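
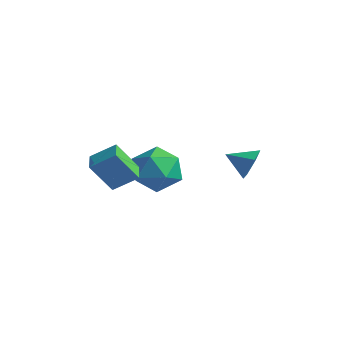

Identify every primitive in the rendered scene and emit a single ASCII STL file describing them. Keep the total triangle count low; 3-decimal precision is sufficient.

solid 
facet normal 0.814 0.444 -0.375
outer loop
vertex 1.88 3.103 -3.012
vertex 1.434 3.414 -3.612
vertex 1.527 3.826 -2.921
endloop
endfacet
facet normal -0.083 -0.164 0.983
outer loop
vertex 1.88 3.103 -3.012
vertex 1.527 3.826 -2.921
vertex 0.466 2.886 -3.168
endloop
endfacet
facet normal 0.815 0.443 -0.374
outer loop
vertex 1.527 3.826 -2.921
vertex 1.434 3.414 -3.612
vertex 1.082 4.138 -3.522
endloop
endfacet
facet normal -0.574 0.472 0.670
outer loop
vertex 1.527 3.826 -2.921
vertex 1.082 4.138 -3.522
vertex 0.466 2.886 -3.168
endloop
endfacet
facet normal 0.815 0.443 -0.374
outer loop
vertex 1.082 4.138 -3.522
vertex 1.434 3.414 -3.612
vertex 0.989 3.726 -4.213
endloop
endfacet
facet normal -0.904 0.410 -0.123
outer loop
vertex 1.082 4.138 -3.522
vertex 0.989 3.726 -4.213
vertex 0.466 2.886 -3.168
endloop
endfacet
facet normal 0.815 0.444 -0.373
outer loop
vertex 0.989 3.726 -4.213
vertex 1.434 3.414 -3.612
vertex 1.342 3.002 -4.304
endloop
endfacet
facet normal -0.744 -0.287 -0.603
outer loop
vertex 0.989 3.726 -4.213
vertex 1.342 3.002 -4.304
vertex 0.466 2.886 -3.168
endloop
endfacet
facet normal 0.814 0.445 -0.373
outer loop
vertex 1.342 3.002 -4.304
vertex 1.434 3.414 -3.612
vertex 1.787 2.691 -3.703
endloop
endfacet
facet normal -0.254 -0.923 -0.290
outer loop
vertex 1.342 3.002 -4.304
vertex 1.787 2.691 -3.703
vertex 0.466 2.886 -3.168
endloop
endfacet
facet normal 0.814 0.444 -0.375
outer loop
vertex 1.787 2.691 -3.703
vertex 1.434 3.414 -3.612
vertex 1.88 3.103 -3.012
endloop
endfacet
facet normal 0.077 -0.861 0.503
outer loop
vertex 1.787 2.691 -3.703
vertex 1.88 3.103 -3.012
vertex 0.466 2.886 -3.168
endloop
endfacet
facet normal -0.386 -0.394 0.834
outer loop
vertex -1.097 -1.913 -1.614
vertex -1.746 -1.22 -1.587
vertex -1.884 -2.623 -2.314
endloop
endfacet
facet normal 0.683 -0.730 -0.028
outer loop
vertex -1.254 -1.98 -3.673
vertex -1.097 -1.913 -1.614
vertex -1.884 -2.623 -2.314
endloop
endfacet
facet normal -0.386 -0.394 0.834
outer loop
vertex -1.884 -2.623 -2.314
vertex -1.746 -1.22 -1.587
vertex -2.533 -1.93 -2.287
endloop
endfacet
facet normal -0.619 -0.559 -0.551
outer loop
vertex -2.533 -1.93 -2.287
vertex -1.254 -1.98 -3.673
vertex -1.884 -2.623 -2.314
endloop
endfacet
facet normal 0.619 0.559 0.551
outer loop
vertex -1.097 -1.913 -1.614
vertex -1.116 -0.577 -2.946
vertex -1.746 -1.22 -1.587
endloop
endfacet
facet normal 0.683 -0.730 -0.028
outer loop
vertex -0.467 -1.27 -2.973
vertex -1.097 -1.913 -1.614
vertex -1.254 -1.98 -3.673
endloop
endfacet
facet normal 0.619 0.559 0.551
outer loop
vertex -0.467 -1.27 -2.973
vertex -1.116 -0.577 -2.946
vertex -1.097 -1.913 -1.614
endloop
endfacet
facet normal -0.683 0.730 0.028
outer loop
vertex -1.746 -1.22 -1.587
vertex -1.116 -0.577 -2.946
vertex -2.533 -1.93 -2.287
endloop
endfacet
facet normal -0.619 -0.559 -0.551
outer loop
vertex -1.903 -1.287 -3.646
vertex -1.254 -1.98 -3.673
vertex -2.533 -1.93 -2.287
endloop
endfacet
facet normal -0.683 0.730 0.028
outer loop
vertex -2.533 -1.93 -2.287
vertex -1.116 -0.577 -2.946
vertex -1.903 -1.287 -3.646
endloop
endfacet
facet normal 0.386 0.394 -0.834
outer loop
vertex -1.903 -1.287 -3.646
vertex -0.467 -1.27 -2.973
vertex -1.254 -1.98 -3.673
endloop
endfacet
facet normal 0.386 0.394 -0.834
outer loop
vertex -1.116 -0.577 -2.946
vertex -0.467 -1.27 -2.973
vertex -1.903 -1.287 -3.646
endloop
endfacet
facet normal -0.525 0.815 0.244
outer loop
vertex -2.401 1.328 -4.068
vertex -1.889 1.326 -2.961
vertex -1.363 1.939 -3.874
endloop
endfacet
facet normal -0.387 0.802 -0.454
outer loop
vertex -2.401 1.328 -4.068
vertex -1.363 1.939 -3.874
vertex -1.507 1.29 -4.897
endloop
endfacet
facet normal -0.662 0.199 -0.723
outer loop
vertex -2.401 1.328 -4.068
vertex -1.507 1.29 -4.897
vertex -2.121 0.274 -4.615
endloop
endfacet
facet normal -0.969 -0.159 -0.189
outer loop
vertex -2.401 1.328 -4.068
vertex -2.121 0.274 -4.615
vertex -2.358 0.297 -3.418
endloop
endfacet
facet normal -0.885 0.221 0.410
outer loop
vertex -2.401 1.328 -4.068
vertex -2.358 0.297 -3.418
vertex -1.889 1.326 -2.961
endloop
endfacet
facet normal 0.321 0.779 -0.539
outer loop
vertex -1.507 1.29 -4.897
vertex -1.363 1.939 -3.874
vertex -0.442 1.263 -4.302
endloop
endfacet
facet normal 0.097 0.800 0.593
outer loop
vertex -1.363 1.939 -3.874
vertex -1.889 1.326 -2.961
vertex -0.679 1.286 -3.105
endloop
endfacet
facet normal -0.484 -0.161 0.860
outer loop
vertex -1.889 1.326 -2.961
vertex -2.358 0.297 -3.418
vertex -1.293 0.27 -2.823
endloop
endfacet
facet normal -0.620 -0.777 -0.108
outer loop
vertex -2.358 0.297 -3.418
vertex -2.121 0.274 -4.615
vertex -1.437 -0.379 -3.846
endloop
endfacet
facet normal -0.122 -0.196 -0.973
outer loop
vertex -2.121 0.274 -4.615
vertex -1.507 1.29 -4.897
vertex -0.911 0.234 -4.759
endloop
endfacet
facet normal 0.969 0.159 0.189
outer loop
vertex -0.399 0.232 -3.652
vertex -0.442 1.263 -4.302
vertex -0.679 1.286 -3.105
endloop
endfacet
facet normal 0.662 -0.199 0.723
outer loop
vertex -0.399 0.232 -3.652
vertex -0.679 1.286 -3.105
vertex -1.293 0.27 -2.823
endloop
endfacet
facet normal 0.387 -0.802 0.454
outer loop
vertex -0.399 0.232 -3.652
vertex -1.293 0.27 -2.823
vertex -1.437 -0.379 -3.846
endloop
endfacet
facet normal 0.525 -0.815 -0.244
outer loop
vertex -0.399 0.232 -3.652
vertex -1.437 -0.379 -3.846
vertex -0.911 0.234 -4.759
endloop
endfacet
facet normal 0.885 -0.221 -0.410
outer loop
vertex -0.399 0.232 -3.652
vertex -0.911 0.234 -4.759
vertex -0.442 1.263 -4.302
endloop
endfacet
facet normal 0.620 0.777 0.108
outer loop
vertex -0.679 1.286 -3.105
vertex -0.442 1.263 -4.302
vertex -1.363 1.939 -3.874
endloop
endfacet
facet normal 0.122 0.196 0.973
outer loop
vertex -1.293 0.27 -2.823
vertex -0.679 1.286 -3.105
vertex -1.889 1.326 -2.961
endloop
endfacet
facet normal -0.321 -0.779 0.539
outer loop
vertex -1.437 -0.379 -3.846
vertex -1.293 0.27 -2.823
vertex -2.358 0.297 -3.418
endloop
endfacet
facet normal -0.097 -0.800 -0.593
outer loop
vertex -0.911 0.234 -4.759
vertex -1.437 -0.379 -3.846
vertex -2.121 0.274 -4.615
endloop
endfacet
facet normal 0.484 0.161 -0.860
outer loop
vertex -0.442 1.263 -4.302
vertex -0.911 0.234 -4.759
vertex -1.507 1.29 -4.897
endloop
endfacet

endsolid


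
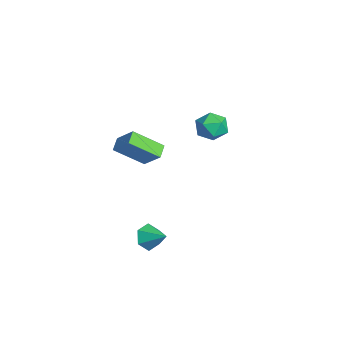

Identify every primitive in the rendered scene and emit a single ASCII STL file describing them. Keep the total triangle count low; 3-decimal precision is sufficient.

solid 
facet normal -0.587 -0.437 -0.681
outer loop
vertex -4.765 -1.178 -0.064
vertex -4.542 0.547 -1.362
vertex -4.01 -1.574 -0.461
endloop
endfacet
facet normal -0.102 -0.795 0.598
outer loop
vertex -3.058 -0.867 0.642
vertex -4.765 -1.178 -0.064
vertex -4.01 -1.574 -0.461
endloop
endfacet
facet normal -0.588 -0.437 -0.681
outer loop
vertex -4.01 -1.574 -0.461
vertex -4.542 0.547 -1.362
vertex -3.788 0.15 -1.759
endloop
endfacet
facet normal 0.802 -0.421 -0.422
outer loop
vertex -3.788 0.15 -1.759
vertex -3.058 -0.867 0.642
vertex -4.01 -1.574 -0.461
endloop
endfacet
facet normal -0.802 0.422 0.422
outer loop
vertex -4.765 -1.178 -0.064
vertex -3.59 1.254 -0.259
vertex -4.542 0.547 -1.362
endloop
endfacet
facet normal -0.103 -0.794 0.599
outer loop
vertex -3.812 -0.47 1.039
vertex -4.765 -1.178 -0.064
vertex -3.058 -0.867 0.642
endloop
endfacet
facet normal -0.802 0.422 0.423
outer loop
vertex -3.812 -0.47 1.039
vertex -3.59 1.254 -0.259
vertex -4.765 -1.178 -0.064
endloop
endfacet
facet normal 0.103 0.795 -0.598
outer loop
vertex -4.542 0.547 -1.362
vertex -3.59 1.254 -0.259
vertex -3.788 0.15 -1.759
endloop
endfacet
facet normal 0.802 -0.422 -0.423
outer loop
vertex -2.835 0.858 -0.656
vertex -3.058 -0.867 0.642
vertex -3.788 0.15 -1.759
endloop
endfacet
facet normal 0.102 0.795 -0.598
outer loop
vertex -3.788 0.15 -1.759
vertex -3.59 1.254 -0.259
vertex -2.835 0.858 -0.656
endloop
endfacet
facet normal 0.588 0.436 0.681
outer loop
vertex -2.835 0.858 -0.656
vertex -3.812 -0.47 1.039
vertex -3.058 -0.867 0.642
endloop
endfacet
facet normal 0.587 0.437 0.681
outer loop
vertex -3.59 1.254 -0.259
vertex -3.812 -0.47 1.039
vertex -2.835 0.858 -0.656
endloop
endfacet
facet normal -0.736 -0.301 0.606
outer loop
vertex -1.896 3.397 2.93
vertex -1.437 2.492 3.039
vertex -1.22 3.255 3.681
endloop
endfacet
facet normal -0.641 0.404 0.653
outer loop
vertex -1.896 3.397 2.93
vertex -1.22 3.255 3.681
vertex -1.215 4.124 3.148
endloop
endfacet
facet normal -0.730 0.683 0.002
outer loop
vertex -1.896 3.397 2.93
vertex -1.215 4.124 3.148
vertex -1.428 3.899 2.176
endloop
endfacet
facet normal -0.882 0.150 -0.448
outer loop
vertex -1.896 3.397 2.93
vertex -1.428 3.899 2.176
vertex -1.565 2.891 2.109
endloop
endfacet
facet normal -0.886 -0.458 -0.075
outer loop
vertex -1.896 3.397 2.93
vertex -1.565 2.891 2.109
vertex -1.437 2.492 3.039
endloop
endfacet
facet normal 0.035 0.522 0.852
outer loop
vertex -1.215 4.124 3.148
vertex -1.22 3.255 3.681
vertex -0.335 3.669 3.391
endloop
endfacet
facet normal -0.121 -0.619 0.776
outer loop
vertex -1.22 3.255 3.681
vertex -1.437 2.492 3.039
vertex -0.472 2.661 3.324
endloop
endfacet
facet normal -0.362 -0.874 -0.325
outer loop
vertex -1.437 2.492 3.039
vertex -1.565 2.891 2.109
vertex -0.685 2.436 2.352
endloop
endfacet
facet normal -0.356 0.110 -0.928
outer loop
vertex -1.565 2.891 2.109
vertex -1.428 3.899 2.176
vertex -0.68 3.305 1.819
endloop
endfacet
facet normal -0.111 0.973 -0.201
outer loop
vertex -1.428 3.899 2.176
vertex -1.215 4.124 3.148
vertex -0.463 4.068 2.461
endloop
endfacet
facet normal 0.882 -0.150 0.448
outer loop
vertex -0.004 3.163 2.57
vertex -0.335 3.669 3.391
vertex -0.472 2.661 3.324
endloop
endfacet
facet normal 0.730 -0.683 -0.002
outer loop
vertex -0.004 3.163 2.57
vertex -0.472 2.661 3.324
vertex -0.685 2.436 2.352
endloop
endfacet
facet normal 0.641 -0.404 -0.653
outer loop
vertex -0.004 3.163 2.57
vertex -0.685 2.436 2.352
vertex -0.68 3.305 1.819
endloop
endfacet
facet normal 0.736 0.301 -0.606
outer loop
vertex -0.004 3.163 2.57
vertex -0.68 3.305 1.819
vertex -0.463 4.068 2.461
endloop
endfacet
facet normal 0.886 0.458 0.075
outer loop
vertex -0.004 3.163 2.57
vertex -0.463 4.068 2.461
vertex -0.335 3.669 3.391
endloop
endfacet
facet normal 0.356 -0.110 0.928
outer loop
vertex -0.472 2.661 3.324
vertex -0.335 3.669 3.391
vertex -1.22 3.255 3.681
endloop
endfacet
facet normal 0.111 -0.973 0.201
outer loop
vertex -0.685 2.436 2.352
vertex -0.472 2.661 3.324
vertex -1.437 2.492 3.039
endloop
endfacet
facet normal -0.035 -0.522 -0.852
outer loop
vertex -0.68 3.305 1.819
vertex -0.685 2.436 2.352
vertex -1.565 2.891 2.109
endloop
endfacet
facet normal 0.121 0.619 -0.776
outer loop
vertex -0.463 4.068 2.461
vertex -0.68 3.305 1.819
vertex -1.428 3.899 2.176
endloop
endfacet
facet normal 0.362 0.874 0.325
outer loop
vertex -0.335 3.669 3.391
vertex -0.463 4.068 2.461
vertex -1.215 4.124 3.148
endloop
endfacet
facet normal -0.696 -0.536 -0.479
outer loop
vertex 3.828 -1.244 -3.126
vertex 3.287 -1.143 -2.453
vertex 3.287 -0.563 -3.102
endloop
endfacet
facet normal 0.648 0.534 -0.543
outer loop
vertex 3.828 -1.244 -3.126
vertex 3.287 -0.563 -3.102
vertex 4.253 -0.397 -1.787
endloop
endfacet
facet normal -0.695 -0.536 -0.479
outer loop
vertex 3.287 -0.563 -3.102
vertex 3.287 -1.143 -2.453
vertex 2.745 -0.462 -2.428
endloop
endfacet
facet normal 0.015 0.991 -0.136
outer loop
vertex 3.287 -0.563 -3.102
vertex 2.745 -0.462 -2.428
vertex 4.253 -0.397 -1.787
endloop
endfacet
facet normal -0.696 -0.536 -0.478
outer loop
vertex 2.745 -0.462 -2.428
vertex 3.287 -1.143 -2.453
vertex 2.745 -1.041 -1.779
endloop
endfacet
facet normal -0.301 0.712 0.635
outer loop
vertex 2.745 -0.462 -2.428
vertex 2.745 -1.041 -1.779
vertex 4.253 -0.397 -1.787
endloop
endfacet
facet normal -0.696 -0.536 -0.478
outer loop
vertex 2.745 -1.041 -1.779
vertex 3.287 -1.143 -2.453
vertex 3.287 -1.722 -1.804
endloop
endfacet
facet normal 0.016 -0.024 1.000
outer loop
vertex 2.745 -1.041 -1.779
vertex 3.287 -1.722 -1.804
vertex 4.253 -0.397 -1.787
endloop
endfacet
facet normal -0.695 -0.536 -0.478
outer loop
vertex 3.287 -1.722 -1.804
vertex 3.287 -1.143 -2.453
vertex 3.828 -1.823 -2.477
endloop
endfacet
facet normal 0.647 -0.480 0.592
outer loop
vertex 3.287 -1.722 -1.804
vertex 3.828 -1.823 -2.477
vertex 4.253 -0.397 -1.787
endloop
endfacet
facet normal -0.695 -0.536 -0.478
outer loop
vertex 3.828 -1.823 -2.477
vertex 3.287 -1.143 -2.453
vertex 3.828 -1.244 -3.126
endloop
endfacet
facet normal 0.963 -0.201 -0.179
outer loop
vertex 3.828 -1.823 -2.477
vertex 3.828 -1.244 -3.126
vertex 4.253 -0.397 -1.787
endloop
endfacet

endsolid


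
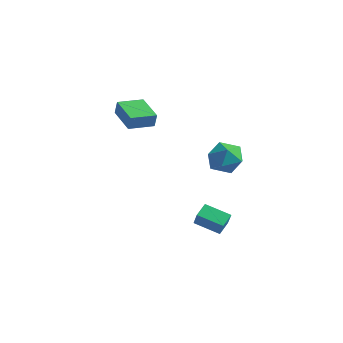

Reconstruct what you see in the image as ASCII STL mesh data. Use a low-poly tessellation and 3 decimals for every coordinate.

solid 
facet normal -0.457 0.334 -0.825
outer loop
vertex 2.078 -1.192 -2.003
vertex 3.535 -0.657 -2.593
vertex 2.228 -2.095 -2.452
endloop
endfacet
facet normal -0.877 -0.322 0.355
outer loop
vertex 2.785 -2.503 -1.447
vertex 2.078 -1.192 -2.003
vertex 2.228 -2.095 -2.452
endloop
endfacet
facet normal -0.457 0.335 -0.824
outer loop
vertex 2.228 -2.095 -2.452
vertex 3.535 -0.657 -2.593
vertex 3.684 -1.56 -3.043
endloop
endfacet
facet normal 0.147 -0.886 -0.441
outer loop
vertex 3.684 -1.56 -3.043
vertex 2.785 -2.503 -1.447
vertex 2.228 -2.095 -2.452
endloop
endfacet
facet normal -0.147 0.886 0.441
outer loop
vertex 2.078 -1.192 -2.003
vertex 4.092 -1.065 -1.588
vertex 3.535 -0.657 -2.593
endloop
endfacet
facet normal -0.877 -0.322 0.356
outer loop
vertex 2.636 -1.6 -0.997
vertex 2.078 -1.192 -2.003
vertex 2.785 -2.503 -1.447
endloop
endfacet
facet normal -0.147 0.886 0.441
outer loop
vertex 2.636 -1.6 -0.997
vertex 4.092 -1.065 -1.588
vertex 2.078 -1.192 -2.003
endloop
endfacet
facet normal 0.877 0.322 -0.356
outer loop
vertex 3.535 -0.657 -2.593
vertex 4.092 -1.065 -1.588
vertex 3.684 -1.56 -3.043
endloop
endfacet
facet normal 0.147 -0.886 -0.441
outer loop
vertex 4.242 -1.968 -2.037
vertex 2.785 -2.503 -1.447
vertex 3.684 -1.56 -3.043
endloop
endfacet
facet normal 0.877 0.323 -0.356
outer loop
vertex 3.684 -1.56 -3.043
vertex 4.092 -1.065 -1.588
vertex 4.242 -1.968 -2.037
endloop
endfacet
facet normal 0.457 -0.335 0.824
outer loop
vertex 4.242 -1.968 -2.037
vertex 2.636 -1.6 -0.997
vertex 2.785 -2.503 -1.447
endloop
endfacet
facet normal 0.457 -0.334 0.824
outer loop
vertex 4.092 -1.065 -1.588
vertex 2.636 -1.6 -0.997
vertex 4.242 -1.968 -2.037
endloop
endfacet
facet normal -0.877 0.421 0.230
outer loop
vertex -4.648 -0.743 4.598
vertex -3.954 0.762 4.493
vertex -4.876 -0.703 3.656
endloop
endfacet
facet normal -0.418 -0.906 0.063
outer loop
vertex -3.086 -1.562 3.187
vertex -4.648 -0.743 4.598
vertex -4.876 -0.703 3.656
endloop
endfacet
facet normal -0.877 0.421 0.230
outer loop
vertex -4.876 -0.703 3.656
vertex -3.954 0.762 4.493
vertex -4.182 0.801 3.551
endloop
endfacet
facet normal -0.235 0.041 -0.971
outer loop
vertex -4.182 0.801 3.551
vertex -3.086 -1.562 3.187
vertex -4.876 -0.703 3.656
endloop
endfacet
facet normal 0.235 -0.041 0.971
outer loop
vertex -4.648 -0.743 4.598
vertex -2.164 -0.097 4.024
vertex -3.954 0.762 4.493
endloop
endfacet
facet normal -0.418 -0.906 0.064
outer loop
vertex -2.858 -1.601 4.129
vertex -4.648 -0.743 4.598
vertex -3.086 -1.562 3.187
endloop
endfacet
facet normal 0.235 -0.041 0.971
outer loop
vertex -2.858 -1.601 4.129
vertex -2.164 -0.097 4.024
vertex -4.648 -0.743 4.598
endloop
endfacet
facet normal 0.418 0.906 -0.064
outer loop
vertex -3.954 0.762 4.493
vertex -2.164 -0.097 4.024
vertex -4.182 0.801 3.551
endloop
endfacet
facet normal -0.235 0.041 -0.971
outer loop
vertex -2.392 -0.057 3.082
vertex -3.086 -1.562 3.187
vertex -4.182 0.801 3.551
endloop
endfacet
facet normal 0.418 0.906 -0.063
outer loop
vertex -4.182 0.801 3.551
vertex -2.164 -0.097 4.024
vertex -2.392 -0.057 3.082
endloop
endfacet
facet normal 0.878 -0.421 -0.230
outer loop
vertex -2.392 -0.057 3.082
vertex -2.858 -1.601 4.129
vertex -3.086 -1.562 3.187
endloop
endfacet
facet normal 0.877 -0.421 -0.230
outer loop
vertex -2.164 -0.097 4.024
vertex -2.858 -1.601 4.129
vertex -2.392 -0.057 3.082
endloop
endfacet
facet normal -0.798 0.509 -0.321
outer loop
vertex 3.061 -0.535 1.819
vertex 2.412 -0.996 2.701
vertex 2.997 0.025 2.865
endloop
endfacet
facet normal -0.194 0.860 -0.472
outer loop
vertex 3.061 -0.535 1.819
vertex 2.997 0.025 2.865
vertex 4.037 -0.053 2.295
endloop
endfacet
facet normal 0.212 0.435 -0.875
outer loop
vertex 3.061 -0.535 1.819
vertex 4.037 -0.053 2.295
vertex 4.094 -1.122 1.778
endloop
endfacet
facet normal -0.140 -0.178 -0.974
outer loop
vertex 3.061 -0.535 1.819
vertex 4.094 -1.122 1.778
vertex 3.089 -1.704 2.029
endloop
endfacet
facet normal -0.764 -0.132 -0.631
outer loop
vertex 3.061 -0.535 1.819
vertex 3.089 -1.704 2.029
vertex 2.412 -0.996 2.701
endloop
endfacet
facet normal 0.151 0.978 0.142
outer loop
vertex 4.037 -0.053 2.295
vertex 2.997 0.025 2.865
vertex 3.991 -0.216 3.471
endloop
endfacet
facet normal -0.826 0.412 0.385
outer loop
vertex 2.997 0.025 2.865
vertex 2.412 -0.996 2.701
vertex 2.986 -0.798 3.722
endloop
endfacet
facet normal -0.771 -0.626 -0.117
outer loop
vertex 2.412 -0.996 2.701
vertex 3.089 -1.704 2.029
vertex 3.043 -1.867 3.205
endloop
endfacet
facet normal 0.239 -0.702 -0.671
outer loop
vertex 3.089 -1.704 2.029
vertex 4.094 -1.122 1.778
vertex 4.083 -1.945 2.635
endloop
endfacet
facet normal 0.809 0.290 -0.511
outer loop
vertex 4.094 -1.122 1.778
vertex 4.037 -0.053 2.295
vertex 4.668 -0.924 2.799
endloop
endfacet
facet normal 0.140 0.178 0.974
outer loop
vertex 4.019 -1.385 3.681
vertex 3.991 -0.216 3.471
vertex 2.986 -0.798 3.722
endloop
endfacet
facet normal -0.212 -0.435 0.875
outer loop
vertex 4.019 -1.385 3.681
vertex 2.986 -0.798 3.722
vertex 3.043 -1.867 3.205
endloop
endfacet
facet normal 0.194 -0.860 0.472
outer loop
vertex 4.019 -1.385 3.681
vertex 3.043 -1.867 3.205
vertex 4.083 -1.945 2.635
endloop
endfacet
facet normal 0.798 -0.509 0.321
outer loop
vertex 4.019 -1.385 3.681
vertex 4.083 -1.945 2.635
vertex 4.668 -0.924 2.799
endloop
endfacet
facet normal 0.764 0.132 0.631
outer loop
vertex 4.019 -1.385 3.681
vertex 4.668 -0.924 2.799
vertex 3.991 -0.216 3.471
endloop
endfacet
facet normal -0.239 0.702 0.671
outer loop
vertex 2.986 -0.798 3.722
vertex 3.991 -0.216 3.471
vertex 2.997 0.025 2.865
endloop
endfacet
facet normal -0.809 -0.290 0.511
outer loop
vertex 3.043 -1.867 3.205
vertex 2.986 -0.798 3.722
vertex 2.412 -0.996 2.701
endloop
endfacet
facet normal -0.151 -0.978 -0.142
outer loop
vertex 4.083 -1.945 2.635
vertex 3.043 -1.867 3.205
vertex 3.089 -1.704 2.029
endloop
endfacet
facet normal 0.826 -0.412 -0.385
outer loop
vertex 4.668 -0.924 2.799
vertex 4.083 -1.945 2.635
vertex 4.094 -1.122 1.778
endloop
endfacet
facet normal 0.771 0.626 0.117
outer loop
vertex 3.991 -0.216 3.471
vertex 4.668 -0.924 2.799
vertex 4.037 -0.053 2.295
endloop
endfacet

endsolid


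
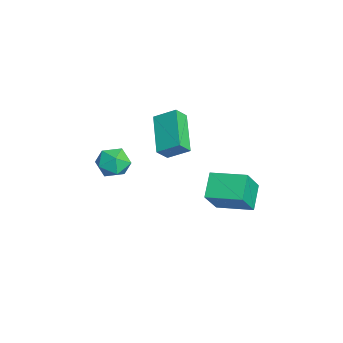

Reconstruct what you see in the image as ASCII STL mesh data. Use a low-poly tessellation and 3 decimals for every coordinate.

solid 
facet normal -0.477 0.383 -0.791
outer loop
vertex 1.439 2.663 -3.429
vertex 2.251 4.204 -3.172
vertex 2.487 2.25 -4.26
endloop
endfacet
facet normal -0.461 -0.875 -0.147
outer loop
vertex 3.349 1.556 -2.828
vertex 1.439 2.663 -3.429
vertex 2.487 2.25 -4.26
endloop
endfacet
facet normal -0.477 0.383 -0.791
outer loop
vertex 2.487 2.25 -4.26
vertex 2.251 4.204 -3.172
vertex 3.298 3.79 -4.003
endloop
endfacet
facet normal 0.749 -0.295 -0.594
outer loop
vertex 3.298 3.79 -4.003
vertex 3.349 1.556 -2.828
vertex 2.487 2.25 -4.26
endloop
endfacet
facet normal -0.748 0.295 0.594
outer loop
vertex 1.439 2.663 -3.429
vertex 3.113 3.51 -1.74
vertex 2.251 4.204 -3.172
endloop
endfacet
facet normal -0.461 -0.875 -0.145
outer loop
vertex 2.302 1.97 -1.997
vertex 1.439 2.663 -3.429
vertex 3.349 1.556 -2.828
endloop
endfacet
facet normal -0.748 0.295 0.594
outer loop
vertex 2.302 1.97 -1.997
vertex 3.113 3.51 -1.74
vertex 1.439 2.663 -3.429
endloop
endfacet
facet normal 0.462 0.875 0.146
outer loop
vertex 2.251 4.204 -3.172
vertex 3.113 3.51 -1.74
vertex 3.298 3.79 -4.003
endloop
endfacet
facet normal 0.748 -0.295 -0.594
outer loop
vertex 4.161 3.097 -2.571
vertex 3.349 1.556 -2.828
vertex 3.298 3.79 -4.003
endloop
endfacet
facet normal 0.461 0.875 0.146
outer loop
vertex 3.298 3.79 -4.003
vertex 3.113 3.51 -1.74
vertex 4.161 3.097 -2.571
endloop
endfacet
facet normal 0.477 -0.383 0.791
outer loop
vertex 4.161 3.097 -2.571
vertex 2.302 1.97 -1.997
vertex 3.349 1.556 -2.828
endloop
endfacet
facet normal 0.477 -0.383 0.791
outer loop
vertex 3.113 3.51 -1.74
vertex 2.302 1.97 -1.997
vertex 4.161 3.097 -2.571
endloop
endfacet
facet normal -0.890 0.066 0.451
outer loop
vertex 0.01 -0.204 0.374
vertex 0.402 0.763 1.006
vertex -0.271 0.323 -0.258
endloop
endfacet
facet normal -0.322 -0.793 -0.518
outer loop
vertex 1.678 0.177 -1.246
vertex 0.01 -0.204 0.374
vertex -0.271 0.323 -0.258
endloop
endfacet
facet normal -0.890 0.066 0.451
outer loop
vertex -0.271 0.323 -0.258
vertex 0.402 0.763 1.006
vertex 0.121 1.29 0.374
endloop
endfacet
facet normal -0.323 0.606 -0.727
outer loop
vertex 0.121 1.29 0.374
vertex 1.678 0.177 -1.246
vertex -0.271 0.323 -0.258
endloop
endfacet
facet normal 0.323 -0.606 0.727
outer loop
vertex 0.01 -0.204 0.374
vertex 2.351 0.617 0.018
vertex 0.402 0.763 1.006
endloop
endfacet
facet normal -0.322 -0.793 -0.518
outer loop
vertex 1.959 -0.35 -0.614
vertex 0.01 -0.204 0.374
vertex 1.678 0.177 -1.246
endloop
endfacet
facet normal 0.323 -0.606 0.727
outer loop
vertex 1.959 -0.35 -0.614
vertex 2.351 0.617 0.018
vertex 0.01 -0.204 0.374
endloop
endfacet
facet normal 0.322 0.793 0.518
outer loop
vertex 0.402 0.763 1.006
vertex 2.351 0.617 0.018
vertex 0.121 1.29 0.374
endloop
endfacet
facet normal -0.323 0.606 -0.727
outer loop
vertex 2.07 1.144 -0.614
vertex 1.678 0.177 -1.246
vertex 0.121 1.29 0.374
endloop
endfacet
facet normal 0.322 0.793 0.518
outer loop
vertex 0.121 1.29 0.374
vertex 2.351 0.617 0.018
vertex 2.07 1.144 -0.614
endloop
endfacet
facet normal 0.890 -0.066 -0.451
outer loop
vertex 2.07 1.144 -0.614
vertex 1.959 -0.35 -0.614
vertex 1.678 0.177 -1.246
endloop
endfacet
facet normal 0.890 -0.066 -0.451
outer loop
vertex 2.351 0.617 0.018
vertex 1.959 -0.35 -0.614
vertex 2.07 1.144 -0.614
endloop
endfacet
facet normal 0.043 0.007 0.999
outer loop
vertex 3.311 -2.041 0.788
vertex 3.384 -2.911 0.791
vertex 4.1 -2.414 0.757
endloop
endfacet
facet normal 0.316 0.608 0.728
outer loop
vertex 3.311 -2.041 0.788
vertex 4.1 -2.414 0.757
vertex 3.924 -1.722 0.255
endloop
endfacet
facet normal -0.189 0.923 0.335
outer loop
vertex 3.311 -2.041 0.788
vertex 3.924 -1.722 0.255
vertex 3.099 -1.791 -0.02
endloop
endfacet
facet normal -0.776 0.516 0.363
outer loop
vertex 3.311 -2.041 0.788
vertex 3.099 -1.791 -0.02
vertex 2.765 -2.526 0.311
endloop
endfacet
facet normal -0.631 -0.050 0.774
outer loop
vertex 3.311 -2.041 0.788
vertex 2.765 -2.526 0.311
vertex 3.384 -2.911 0.791
endloop
endfacet
facet normal 0.854 0.430 0.294
outer loop
vertex 3.924 -1.722 0.255
vertex 4.1 -2.414 0.757
vertex 4.375 -2.394 -0.071
endloop
endfacet
facet normal 0.412 -0.543 0.732
outer loop
vertex 4.1 -2.414 0.757
vertex 3.384 -2.911 0.791
vertex 4.041 -3.129 0.26
endloop
endfacet
facet normal -0.680 -0.635 0.368
outer loop
vertex 3.384 -2.911 0.791
vertex 2.765 -2.526 0.311
vertex 3.216 -3.198 -0.015
endloop
endfacet
facet normal -0.913 0.281 -0.296
outer loop
vertex 2.765 -2.526 0.311
vertex 3.099 -1.791 -0.02
vertex 3.04 -2.506 -0.517
endloop
endfacet
facet normal 0.035 0.939 -0.342
outer loop
vertex 3.099 -1.791 -0.02
vertex 3.924 -1.722 0.255
vertex 3.756 -2.009 -0.551
endloop
endfacet
facet normal 0.776 -0.516 -0.363
outer loop
vertex 3.829 -2.879 -0.548
vertex 4.375 -2.394 -0.071
vertex 4.041 -3.129 0.26
endloop
endfacet
facet normal 0.189 -0.923 -0.335
outer loop
vertex 3.829 -2.879 -0.548
vertex 4.041 -3.129 0.26
vertex 3.216 -3.198 -0.015
endloop
endfacet
facet normal -0.316 -0.608 -0.728
outer loop
vertex 3.829 -2.879 -0.548
vertex 3.216 -3.198 -0.015
vertex 3.04 -2.506 -0.517
endloop
endfacet
facet normal -0.043 -0.007 -0.999
outer loop
vertex 3.829 -2.879 -0.548
vertex 3.04 -2.506 -0.517
vertex 3.756 -2.009 -0.551
endloop
endfacet
facet normal 0.631 0.050 -0.774
outer loop
vertex 3.829 -2.879 -0.548
vertex 3.756 -2.009 -0.551
vertex 4.375 -2.394 -0.071
endloop
endfacet
facet normal 0.913 -0.281 0.296
outer loop
vertex 4.041 -3.129 0.26
vertex 4.375 -2.394 -0.071
vertex 4.1 -2.414 0.757
endloop
endfacet
facet normal -0.035 -0.939 0.342
outer loop
vertex 3.216 -3.198 -0.015
vertex 4.041 -3.129 0.26
vertex 3.384 -2.911 0.791
endloop
endfacet
facet normal -0.854 -0.430 -0.294
outer loop
vertex 3.04 -2.506 -0.517
vertex 3.216 -3.198 -0.015
vertex 2.765 -2.526 0.311
endloop
endfacet
facet normal -0.412 0.543 -0.732
outer loop
vertex 3.756 -2.009 -0.551
vertex 3.04 -2.506 -0.517
vertex 3.099 -1.791 -0.02
endloop
endfacet
facet normal 0.680 0.635 -0.368
outer loop
vertex 4.375 -2.394 -0.071
vertex 3.756 -2.009 -0.551
vertex 3.924 -1.722 0.255
endloop
endfacet

endsolid


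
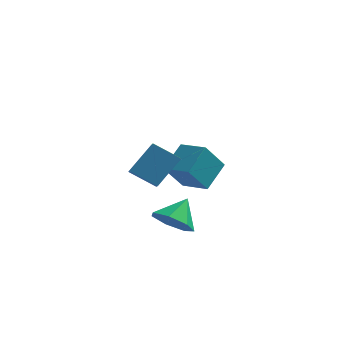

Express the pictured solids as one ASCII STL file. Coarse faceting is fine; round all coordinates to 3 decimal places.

solid 
facet normal -0.430 -0.569 -0.701
outer loop
vertex -1.558 -2.492 2.718
vertex -2.75 -2.446 3.412
vertex -1.881 -1.481 2.096
endloop
endfacet
facet normal 0.864 -0.033 -0.503
outer loop
vertex -1.15 -0.514 3.288
vertex -1.558 -2.492 2.718
vertex -1.881 -1.481 2.096
endloop
endfacet
facet normal -0.430 -0.569 -0.701
outer loop
vertex -1.881 -1.481 2.096
vertex -2.75 -2.446 3.412
vertex -3.073 -1.435 2.79
endloop
endfacet
facet normal -0.263 0.822 -0.506
outer loop
vertex -3.073 -1.435 2.79
vertex -1.15 -0.514 3.288
vertex -1.881 -1.481 2.096
endloop
endfacet
facet normal 0.263 -0.822 0.506
outer loop
vertex -1.558 -2.492 2.718
vertex -2.019 -1.479 4.604
vertex -2.75 -2.446 3.412
endloop
endfacet
facet normal 0.864 -0.033 -0.503
outer loop
vertex -0.827 -1.525 3.91
vertex -1.558 -2.492 2.718
vertex -1.15 -0.514 3.288
endloop
endfacet
facet normal 0.263 -0.822 0.506
outer loop
vertex -0.827 -1.525 3.91
vertex -2.019 -1.479 4.604
vertex -1.558 -2.492 2.718
endloop
endfacet
facet normal -0.864 0.033 0.503
outer loop
vertex -2.75 -2.446 3.412
vertex -2.019 -1.479 4.604
vertex -3.073 -1.435 2.79
endloop
endfacet
facet normal -0.263 0.822 -0.506
outer loop
vertex -2.342 -0.468 3.982
vertex -1.15 -0.514 3.288
vertex -3.073 -1.435 2.79
endloop
endfacet
facet normal -0.864 0.033 0.503
outer loop
vertex -3.073 -1.435 2.79
vertex -2.019 -1.479 4.604
vertex -2.342 -0.468 3.982
endloop
endfacet
facet normal 0.430 0.569 0.701
outer loop
vertex -2.342 -0.468 3.982
vertex -0.827 -1.525 3.91
vertex -1.15 -0.514 3.288
endloop
endfacet
facet normal 0.430 0.569 0.701
outer loop
vertex -2.019 -1.479 4.604
vertex -0.827 -1.525 3.91
vertex -2.342 -0.468 3.982
endloop
endfacet
facet normal -0.861 0.463 -0.211
outer loop
vertex -2.553 2.27 1.108
vertex -2.088 3.545 2.01
vertex -1.857 2.956 -0.221
endloop
endfacet
facet normal -0.285 -0.783 -0.553
outer loop
vertex -0.592 2.275 0.09
vertex -2.553 2.27 1.108
vertex -1.857 2.956 -0.221
endloop
endfacet
facet normal -0.861 0.463 -0.211
outer loop
vertex -1.857 2.956 -0.221
vertex -2.088 3.545 2.01
vertex -1.392 4.231 0.681
endloop
endfacet
facet normal 0.422 0.416 -0.806
outer loop
vertex -1.392 4.231 0.681
vertex -0.592 2.275 0.09
vertex -1.857 2.956 -0.221
endloop
endfacet
facet normal -0.422 -0.416 0.806
outer loop
vertex -2.553 2.27 1.108
vertex -0.823 2.864 2.321
vertex -2.088 3.545 2.01
endloop
endfacet
facet normal -0.285 -0.783 -0.553
outer loop
vertex -1.288 1.589 1.419
vertex -2.553 2.27 1.108
vertex -0.592 2.275 0.09
endloop
endfacet
facet normal -0.422 -0.416 0.806
outer loop
vertex -1.288 1.589 1.419
vertex -0.823 2.864 2.321
vertex -2.553 2.27 1.108
endloop
endfacet
facet normal 0.285 0.783 0.553
outer loop
vertex -2.088 3.545 2.01
vertex -0.823 2.864 2.321
vertex -1.392 4.231 0.681
endloop
endfacet
facet normal 0.422 0.416 -0.806
outer loop
vertex -0.127 3.55 0.992
vertex -0.592 2.275 0.09
vertex -1.392 4.231 0.681
endloop
endfacet
facet normal 0.285 0.783 0.553
outer loop
vertex -1.392 4.231 0.681
vertex -0.823 2.864 2.321
vertex -0.127 3.55 0.992
endloop
endfacet
facet normal 0.861 -0.463 0.211
outer loop
vertex -0.127 3.55 0.992
vertex -1.288 1.589 1.419
vertex -0.592 2.275 0.09
endloop
endfacet
facet normal 0.861 -0.463 0.211
outer loop
vertex -0.823 2.864 2.321
vertex -1.288 1.589 1.419
vertex -0.127 3.55 0.992
endloop
endfacet
facet normal -0.285 -0.711 -0.643
outer loop
vertex -0.115 -2.163 0.077
vertex -1.051 -2.131 0.457
vertex -0.662 -1.596 -0.307
endloop
endfacet
facet normal 0.766 0.618 -0.179
outer loop
vertex -0.115 -2.163 0.077
vertex -0.662 -1.596 -0.307
vertex -0.649 -1.129 1.363
endloop
endfacet
facet normal -0.285 -0.711 -0.643
outer loop
vertex -0.662 -1.596 -0.307
vertex -1.051 -2.131 0.457
vertex -1.502 -1.432 -0.116
endloop
endfacet
facet normal 0.126 0.955 -0.268
outer loop
vertex -0.662 -1.596 -0.307
vertex -1.502 -1.432 -0.116
vertex -0.649 -1.129 1.363
endloop
endfacet
facet normal -0.284 -0.711 -0.643
outer loop
vertex -1.502 -1.432 -0.116
vertex -1.051 -2.131 0.457
vertex -2.002 -1.795 0.506
endloop
endfacet
facet normal -0.493 0.863 0.107
outer loop
vertex -1.502 -1.432 -0.116
vertex -2.002 -1.795 0.506
vertex -0.649 -1.129 1.363
endloop
endfacet
facet normal -0.284 -0.711 -0.643
outer loop
vertex -2.002 -1.795 0.506
vertex -1.051 -2.131 0.457
vertex -1.786 -2.41 1.091
endloop
endfacet
facet normal -0.624 0.413 0.664
outer loop
vertex -2.002 -1.795 0.506
vertex -1.786 -2.41 1.091
vertex -0.649 -1.129 1.363
endloop
endfacet
facet normal -0.285 -0.710 -0.643
outer loop
vertex -1.786 -2.41 1.091
vertex -1.051 -2.131 0.457
vertex -1.016 -2.816 1.198
endloop
endfacet
facet normal -0.168 -0.060 0.984
outer loop
vertex -1.786 -2.41 1.091
vertex -1.016 -2.816 1.198
vertex -0.649 -1.129 1.363
endloop
endfacet
facet normal -0.285 -0.710 -0.643
outer loop
vertex -1.016 -2.816 1.198
vertex -1.051 -2.131 0.457
vertex -0.273 -2.706 0.747
endloop
endfacet
facet normal 0.530 -0.196 0.825
outer loop
vertex -1.016 -2.816 1.198
vertex -0.273 -2.706 0.747
vertex -0.649 -1.129 1.363
endloop
endfacet
facet normal -0.285 -0.711 -0.643
outer loop
vertex -0.273 -2.706 0.747
vertex -1.051 -2.131 0.457
vertex -0.115 -2.163 0.077
endloop
endfacet
facet normal 0.946 0.105 0.308
outer loop
vertex -0.273 -2.706 0.747
vertex -0.115 -2.163 0.077
vertex -0.649 -1.129 1.363
endloop
endfacet

endsolid


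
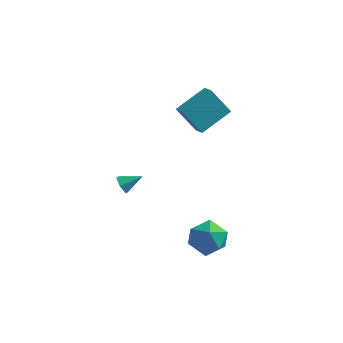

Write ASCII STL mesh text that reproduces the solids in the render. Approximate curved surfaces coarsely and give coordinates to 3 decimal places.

solid 
facet normal -0.812 -0.340 -0.474
outer loop
vertex -3.828 -1.274 -2.846
vertex -4.184 -0.76 -2.605
vertex -3.866 -0.702 -3.192
endloop
endfacet
facet normal 0.863 -0.219 -0.456
outer loop
vertex -3.828 -1.274 -2.846
vertex -3.866 -0.702 -3.192
vertex -3.136 -0.32 -1.995
endloop
endfacet
facet normal -0.812 -0.341 -0.474
outer loop
vertex -3.866 -0.702 -3.192
vertex -4.184 -0.76 -2.605
vertex -4.222 -0.187 -2.952
endloop
endfacet
facet normal 0.553 0.634 -0.540
outer loop
vertex -3.866 -0.702 -3.192
vertex -4.222 -0.187 -2.952
vertex -3.136 -0.32 -1.995
endloop
endfacet
facet normal -0.812 -0.341 -0.474
outer loop
vertex -4.222 -0.187 -2.952
vertex -4.184 -0.76 -2.605
vertex -4.54 -0.245 -2.365
endloop
endfacet
facet normal 0.024 0.994 0.111
outer loop
vertex -4.222 -0.187 -2.952
vertex -4.54 -0.245 -2.365
vertex -3.136 -0.32 -1.995
endloop
endfacet
facet normal -0.812 -0.341 -0.473
outer loop
vertex -4.54 -0.245 -2.365
vertex -4.184 -0.76 -2.605
vertex -4.502 -0.817 -2.018
endloop
endfacet
facet normal -0.196 0.499 0.844
outer loop
vertex -4.54 -0.245 -2.365
vertex -4.502 -0.817 -2.018
vertex -3.136 -0.32 -1.995
endloop
endfacet
facet normal -0.813 -0.340 -0.473
outer loop
vertex -4.502 -0.817 -2.018
vertex -4.184 -0.76 -2.605
vertex -4.146 -1.332 -2.259
endloop
endfacet
facet normal 0.114 -0.356 0.928
outer loop
vertex -4.502 -0.817 -2.018
vertex -4.146 -1.332 -2.259
vertex -3.136 -0.32 -1.995
endloop
endfacet
facet normal -0.812 -0.340 -0.474
outer loop
vertex -4.146 -1.332 -2.259
vertex -4.184 -0.76 -2.605
vertex -3.828 -1.274 -2.846
endloop
endfacet
facet normal 0.643 -0.714 0.278
outer loop
vertex -4.146 -1.332 -2.259
vertex -3.828 -1.274 -2.846
vertex -3.136 -0.32 -1.995
endloop
endfacet
facet normal -0.606 0.033 0.794
outer loop
vertex -1.085 0.524 3.41
vertex 0.154 2.058 4.292
vertex -1.619 1.206 2.974
endloop
endfacet
facet normal -0.574 -0.710 -0.408
outer loop
vertex -0.454 1.142 1.448
vertex -1.085 0.524 3.41
vertex -1.619 1.206 2.974
endloop
endfacet
facet normal -0.607 0.035 0.794
outer loop
vertex -1.619 1.206 2.974
vertex 0.154 2.058 4.292
vertex -0.379 2.74 3.855
endloop
endfacet
facet normal -0.551 0.703 -0.450
outer loop
vertex -0.379 2.74 3.855
vertex -0.454 1.142 1.448
vertex -1.619 1.206 2.974
endloop
endfacet
facet normal 0.551 -0.703 0.450
outer loop
vertex -1.085 0.524 3.41
vertex 1.319 1.994 2.766
vertex 0.154 2.058 4.292
endloop
endfacet
facet normal -0.574 -0.710 -0.408
outer loop
vertex 0.079 0.46 1.885
vertex -1.085 0.524 3.41
vertex -0.454 1.142 1.448
endloop
endfacet
facet normal 0.551 -0.703 0.450
outer loop
vertex 0.079 0.46 1.885
vertex 1.319 1.994 2.766
vertex -1.085 0.524 3.41
endloop
endfacet
facet normal 0.574 0.710 0.408
outer loop
vertex 0.154 2.058 4.292
vertex 1.319 1.994 2.766
vertex -0.379 2.74 3.855
endloop
endfacet
facet normal -0.551 0.703 -0.450
outer loop
vertex 0.785 2.676 2.33
vertex -0.454 1.142 1.448
vertex -0.379 2.74 3.855
endloop
endfacet
facet normal 0.574 0.710 0.408
outer loop
vertex -0.379 2.74 3.855
vertex 1.319 1.994 2.766
vertex 0.785 2.676 2.33
endloop
endfacet
facet normal 0.607 -0.034 -0.794
outer loop
vertex 0.785 2.676 2.33
vertex 0.079 0.46 1.885
vertex -0.454 1.142 1.448
endloop
endfacet
facet normal 0.606 -0.034 -0.795
outer loop
vertex 1.319 1.994 2.766
vertex 0.079 0.46 1.885
vertex 0.785 2.676 2.33
endloop
endfacet
facet normal -0.373 -0.662 0.651
outer loop
vertex 0.427 -3.366 -3.165
vertex 0.978 -4.296 -3.795
vertex 1.588 -3.724 -2.864
endloop
endfacet
facet normal -0.260 -0.031 0.965
outer loop
vertex 0.427 -3.366 -3.165
vertex 1.588 -3.724 -2.864
vertex 1.299 -2.507 -2.903
endloop
endfacet
facet normal -0.639 0.462 0.615
outer loop
vertex 0.427 -3.366 -3.165
vertex 1.299 -2.507 -2.903
vertex 0.51 -2.328 -3.858
endloop
endfacet
facet normal -0.987 0.135 0.084
outer loop
vertex 0.427 -3.366 -3.165
vertex 0.51 -2.328 -3.858
vertex 0.312 -3.433 -4.409
endloop
endfacet
facet normal -0.822 -0.559 0.106
outer loop
vertex 0.427 -3.366 -3.165
vertex 0.312 -3.433 -4.409
vertex 0.978 -4.296 -3.795
endloop
endfacet
facet normal 0.432 0.131 0.892
outer loop
vertex 1.299 -2.507 -2.903
vertex 1.588 -3.724 -2.864
vertex 2.388 -2.907 -3.371
endloop
endfacet
facet normal 0.249 -0.889 0.384
outer loop
vertex 1.588 -3.724 -2.864
vertex 0.978 -4.296 -3.795
vertex 2.19 -4.012 -3.922
endloop
endfacet
facet normal -0.479 -0.723 -0.497
outer loop
vertex 0.978 -4.296 -3.795
vertex 0.312 -3.433 -4.409
vertex 1.401 -3.833 -4.877
endloop
endfacet
facet normal -0.746 0.399 -0.533
outer loop
vertex 0.312 -3.433 -4.409
vertex 0.51 -2.328 -3.858
vertex 1.112 -2.616 -4.916
endloop
endfacet
facet normal -0.183 0.928 0.325
outer loop
vertex 0.51 -2.328 -3.858
vertex 1.299 -2.507 -2.903
vertex 1.722 -2.044 -3.985
endloop
endfacet
facet normal 0.987 -0.135 -0.084
outer loop
vertex 2.273 -2.974 -4.615
vertex 2.388 -2.907 -3.371
vertex 2.19 -4.012 -3.922
endloop
endfacet
facet normal 0.639 -0.462 -0.615
outer loop
vertex 2.273 -2.974 -4.615
vertex 2.19 -4.012 -3.922
vertex 1.401 -3.833 -4.877
endloop
endfacet
facet normal 0.260 0.031 -0.965
outer loop
vertex 2.273 -2.974 -4.615
vertex 1.401 -3.833 -4.877
vertex 1.112 -2.616 -4.916
endloop
endfacet
facet normal 0.373 0.662 -0.651
outer loop
vertex 2.273 -2.974 -4.615
vertex 1.112 -2.616 -4.916
vertex 1.722 -2.044 -3.985
endloop
endfacet
facet normal 0.822 0.559 -0.106
outer loop
vertex 2.273 -2.974 -4.615
vertex 1.722 -2.044 -3.985
vertex 2.388 -2.907 -3.371
endloop
endfacet
facet normal 0.746 -0.399 0.533
outer loop
vertex 2.19 -4.012 -3.922
vertex 2.388 -2.907 -3.371
vertex 1.588 -3.724 -2.864
endloop
endfacet
facet normal 0.183 -0.928 -0.325
outer loop
vertex 1.401 -3.833 -4.877
vertex 2.19 -4.012 -3.922
vertex 0.978 -4.296 -3.795
endloop
endfacet
facet normal -0.432 -0.131 -0.892
outer loop
vertex 1.112 -2.616 -4.916
vertex 1.401 -3.833 -4.877
vertex 0.312 -3.433 -4.409
endloop
endfacet
facet normal -0.249 0.889 -0.384
outer loop
vertex 1.722 -2.044 -3.985
vertex 1.112 -2.616 -4.916
vertex 0.51 -2.328 -3.858
endloop
endfacet
facet normal 0.479 0.723 0.497
outer loop
vertex 2.388 -2.907 -3.371
vertex 1.722 -2.044 -3.985
vertex 1.299 -2.507 -2.903
endloop
endfacet

endsolid


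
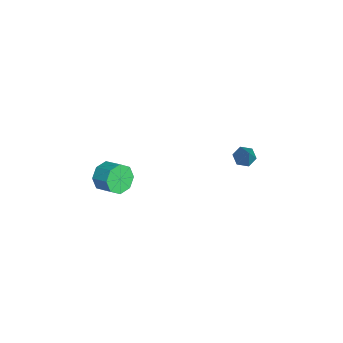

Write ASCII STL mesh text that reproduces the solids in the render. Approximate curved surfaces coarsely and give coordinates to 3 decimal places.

solid 
facet normal -0.664 -0.636 -0.394
outer loop
vertex 3.277 -3.626 -2.657
vertex 2.788 -3.605 -1.866
vertex 2.784 -3.112 -2.655
endloop
endfacet
facet normal 0.282 0.274 -0.919
outer loop
vertex 3.277 -3.626 -2.657
vertex 2.784 -3.112 -2.655
vertex 4.041 -2.896 -2.205
endloop
endfacet
facet normal 0.282 0.276 -0.919
outer loop
vertex 4.041 -2.896 -2.205
vertex 2.784 -3.112 -2.655
vertex 3.548 -2.382 -2.202
endloop
endfacet
facet normal 0.664 0.635 0.394
outer loop
vertex 4.041 -2.896 -2.205
vertex 3.548 -2.382 -2.202
vertex 3.552 -2.875 -1.414
endloop
endfacet
facet normal -0.664 -0.635 -0.394
outer loop
vertex 2.784 -3.112 -2.655
vertex 2.788 -3.605 -1.866
vertex 2.294 -2.887 -2.191
endloop
endfacet
facet normal -0.290 0.705 -0.648
outer loop
vertex 2.784 -3.112 -2.655
vertex 2.294 -2.887 -2.191
vertex 3.548 -2.382 -2.202
endloop
endfacet
facet normal -0.290 0.705 -0.648
outer loop
vertex 3.548 -2.382 -2.202
vertex 2.294 -2.887 -2.191
vertex 3.058 -2.157 -1.738
endloop
endfacet
facet normal 0.665 0.635 0.394
outer loop
vertex 3.548 -2.382 -2.202
vertex 3.058 -2.157 -1.738
vertex 3.552 -2.875 -1.414
endloop
endfacet
facet normal -0.664 -0.635 -0.394
outer loop
vertex 2.294 -2.887 -2.191
vertex 2.788 -3.605 -1.866
vertex 2.093 -3.083 -1.536
endloop
endfacet
facet normal -0.692 0.722 0.004
outer loop
vertex 2.294 -2.887 -2.191
vertex 2.093 -3.083 -1.536
vertex 3.058 -2.157 -1.738
endloop
endfacet
facet normal -0.692 0.722 0.003
outer loop
vertex 3.058 -2.157 -1.738
vertex 2.093 -3.083 -1.536
vertex 2.857 -2.352 -1.084
endloop
endfacet
facet normal 0.665 0.635 0.394
outer loop
vertex 3.058 -2.157 -1.738
vertex 2.857 -2.352 -1.084
vertex 3.552 -2.875 -1.414
endloop
endfacet
facet normal -0.664 -0.635 -0.394
outer loop
vertex 2.093 -3.083 -1.536
vertex 2.788 -3.605 -1.866
vertex 2.299 -3.584 -1.075
endloop
endfacet
facet normal -0.689 0.317 0.652
outer loop
vertex 2.093 -3.083 -1.536
vertex 2.299 -3.584 -1.075
vertex 2.857 -2.352 -1.084
endloop
endfacet
facet normal -0.689 0.317 0.652
outer loop
vertex 2.857 -2.352 -1.084
vertex 2.299 -3.584 -1.075
vertex 3.063 -2.854 -0.623
endloop
endfacet
facet normal 0.665 0.635 0.394
outer loop
vertex 2.857 -2.352 -1.084
vertex 3.063 -2.854 -0.623
vertex 3.552 -2.875 -1.414
endloop
endfacet
facet normal -0.664 -0.635 -0.394
outer loop
vertex 2.299 -3.584 -1.075
vertex 2.788 -3.605 -1.866
vertex 2.792 -4.098 -1.078
endloop
endfacet
facet normal -0.281 -0.275 0.919
outer loop
vertex 2.299 -3.584 -1.075
vertex 2.792 -4.098 -1.078
vertex 3.063 -2.854 -0.623
endloop
endfacet
facet normal -0.283 -0.275 0.919
outer loop
vertex 3.063 -2.854 -0.623
vertex 2.792 -4.098 -1.078
vertex 3.556 -3.368 -0.625
endloop
endfacet
facet normal 0.664 0.636 0.394
outer loop
vertex 3.063 -2.854 -0.623
vertex 3.556 -3.368 -0.625
vertex 3.552 -2.875 -1.414
endloop
endfacet
facet normal -0.665 -0.635 -0.394
outer loop
vertex 2.792 -4.098 -1.078
vertex 2.788 -3.605 -1.866
vertex 3.282 -4.323 -1.542
endloop
endfacet
facet normal 0.290 -0.705 0.648
outer loop
vertex 2.792 -4.098 -1.078
vertex 3.282 -4.323 -1.542
vertex 3.556 -3.368 -0.625
endloop
endfacet
facet normal 0.290 -0.705 0.648
outer loop
vertex 3.556 -3.368 -0.625
vertex 3.282 -4.323 -1.542
vertex 4.046 -3.593 -1.089
endloop
endfacet
facet normal 0.664 0.635 0.394
outer loop
vertex 3.556 -3.368 -0.625
vertex 4.046 -3.593 -1.089
vertex 3.552 -2.875 -1.414
endloop
endfacet
facet normal -0.665 -0.635 -0.394
outer loop
vertex 3.282 -4.323 -1.542
vertex 2.788 -3.605 -1.866
vertex 3.483 -4.128 -2.196
endloop
endfacet
facet normal 0.692 -0.722 -0.003
outer loop
vertex 3.282 -4.323 -1.542
vertex 3.483 -4.128 -2.196
vertex 4.046 -3.593 -1.089
endloop
endfacet
facet normal 0.692 -0.722 -0.003
outer loop
vertex 4.046 -3.593 -1.089
vertex 3.483 -4.128 -2.196
vertex 4.247 -3.397 -1.744
endloop
endfacet
facet normal 0.664 0.635 0.394
outer loop
vertex 4.046 -3.593 -1.089
vertex 4.247 -3.397 -1.744
vertex 3.552 -2.875 -1.414
endloop
endfacet
facet normal -0.665 -0.635 -0.394
outer loop
vertex 3.483 -4.128 -2.196
vertex 2.788 -3.605 -1.866
vertex 3.277 -3.626 -2.657
endloop
endfacet
facet normal 0.689 -0.316 -0.652
outer loop
vertex 3.483 -4.128 -2.196
vertex 3.277 -3.626 -2.657
vertex 4.247 -3.397 -1.744
endloop
endfacet
facet normal 0.689 -0.317 -0.652
outer loop
vertex 4.247 -3.397 -1.744
vertex 3.277 -3.626 -2.657
vertex 4.041 -2.896 -2.205
endloop
endfacet
facet normal 0.664 0.635 0.394
outer loop
vertex 4.247 -3.397 -1.744
vertex 4.041 -2.896 -2.205
vertex 3.552 -2.875 -1.414
endloop
endfacet
facet normal -0.627 -0.062 -0.777
outer loop
vertex 0.724 3.437 -3.288
vertex 0.328 3.882 -3.004
vertex 0.81 4.08 -3.409
endloop
endfacet
facet normal 0.917 -0.189 -0.352
outer loop
vertex 0.724 3.437 -3.288
vertex 0.81 4.08 -3.409
vertex 1.512 3.998 -1.536
endloop
endfacet
facet normal -0.627 -0.062 -0.777
outer loop
vertex 0.81 4.08 -3.409
vertex 0.328 3.882 -3.004
vertex 0.414 4.525 -3.125
endloop
endfacet
facet normal 0.657 0.722 -0.215
outer loop
vertex 0.81 4.08 -3.409
vertex 0.414 4.525 -3.125
vertex 1.512 3.998 -1.536
endloop
endfacet
facet normal -0.627 -0.062 -0.777
outer loop
vertex 0.414 4.525 -3.125
vertex 0.328 3.882 -3.004
vertex -0.068 4.327 -2.72
endloop
endfacet
facet normal -0.078 0.929 0.362
outer loop
vertex 0.414 4.525 -3.125
vertex -0.068 4.327 -2.72
vertex 1.512 3.998 -1.536
endloop
endfacet
facet normal -0.626 -0.061 -0.777
outer loop
vertex -0.068 4.327 -2.72
vertex 0.328 3.882 -3.004
vertex -0.154 3.684 -2.6
endloop
endfacet
facet normal -0.554 0.224 0.802
outer loop
vertex -0.068 4.327 -2.72
vertex -0.154 3.684 -2.6
vertex 1.512 3.998 -1.536
endloop
endfacet
facet normal -0.627 -0.060 -0.777
outer loop
vertex -0.154 3.684 -2.6
vertex 0.328 3.882 -3.004
vertex 0.241 3.239 -2.884
endloop
endfacet
facet normal -0.295 -0.686 0.665
outer loop
vertex -0.154 3.684 -2.6
vertex 0.241 3.239 -2.884
vertex 1.512 3.998 -1.536
endloop
endfacet
facet normal -0.626 -0.060 -0.778
outer loop
vertex 0.241 3.239 -2.884
vertex 0.328 3.882 -3.004
vertex 0.724 3.437 -3.288
endloop
endfacet
facet normal 0.440 -0.894 0.088
outer loop
vertex 0.241 3.239 -2.884
vertex 0.724 3.437 -3.288
vertex 1.512 3.998 -1.536
endloop
endfacet

endsolid


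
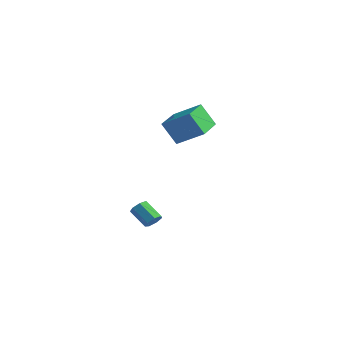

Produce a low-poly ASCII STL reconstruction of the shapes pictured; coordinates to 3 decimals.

solid 
facet normal 0.780 0.066 -0.622
outer loop
vertex 2.579 -4.217 -3.567
vertex 2.205 -3.941 -4.007
vertex 2.55 -3.663 -3.545
endloop
endfacet
facet normal 0.623 0.002 0.782
outer loop
vertex 2.579 -4.217 -3.567
vertex 2.55 -3.663 -3.545
vertex 1.409 -4.316 -2.634
endloop
endfacet
facet normal 0.624 0.000 0.782
outer loop
vertex 1.409 -4.316 -2.634
vertex 2.55 -3.663 -3.545
vertex 1.38 -3.762 -2.611
endloop
endfacet
facet normal -0.780 -0.067 0.622
outer loop
vertex 1.409 -4.316 -2.634
vertex 1.38 -3.762 -2.611
vertex 1.035 -4.039 -3.073
endloop
endfacet
facet normal 0.780 0.065 -0.622
outer loop
vertex 2.55 -3.663 -3.545
vertex 2.205 -3.941 -4.007
vertex 2.262 -3.318 -3.87
endloop
endfacet
facet normal 0.349 0.780 0.519
outer loop
vertex 2.55 -3.663 -3.545
vertex 2.262 -3.318 -3.87
vertex 1.38 -3.762 -2.611
endloop
endfacet
facet normal 0.348 0.781 0.519
outer loop
vertex 1.38 -3.762 -2.611
vertex 2.262 -3.318 -3.87
vertex 1.092 -3.417 -2.937
endloop
endfacet
facet normal -0.781 -0.064 0.622
outer loop
vertex 1.38 -3.762 -2.611
vertex 1.092 -3.417 -2.937
vertex 1.035 -4.039 -3.073
endloop
endfacet
facet normal 0.779 0.066 -0.623
outer loop
vertex 2.262 -3.318 -3.87
vertex 2.205 -3.941 -4.007
vertex 1.93 -3.442 -4.298
endloop
endfacet
facet normal -0.190 0.973 -0.135
outer loop
vertex 2.262 -3.318 -3.87
vertex 1.93 -3.442 -4.298
vertex 1.092 -3.417 -2.937
endloop
endfacet
facet normal -0.188 0.973 -0.134
outer loop
vertex 1.092 -3.417 -2.937
vertex 1.93 -3.442 -4.298
vertex 0.76 -3.54 -3.365
endloop
endfacet
facet normal -0.779 -0.065 0.623
outer loop
vertex 1.092 -3.417 -2.937
vertex 0.76 -3.54 -3.365
vertex 1.035 -4.039 -3.073
endloop
endfacet
facet normal 0.780 0.067 -0.622
outer loop
vertex 1.93 -3.442 -4.298
vertex 2.205 -3.941 -4.007
vertex 1.806 -3.941 -4.507
endloop
endfacet
facet normal -0.584 0.433 -0.687
outer loop
vertex 1.93 -3.442 -4.298
vertex 1.806 -3.941 -4.507
vertex 0.76 -3.54 -3.365
endloop
endfacet
facet normal -0.584 0.432 -0.687
outer loop
vertex 0.76 -3.54 -3.365
vertex 1.806 -3.941 -4.507
vertex 0.636 -4.04 -3.574
endloop
endfacet
facet normal -0.780 -0.066 0.622
outer loop
vertex 0.76 -3.54 -3.365
vertex 0.636 -4.04 -3.574
vertex 1.035 -4.039 -3.073
endloop
endfacet
facet normal 0.780 0.066 -0.622
outer loop
vertex 1.806 -3.941 -4.507
vertex 2.205 -3.941 -4.007
vertex 1.982 -4.44 -4.339
endloop
endfacet
facet normal -0.539 -0.433 -0.722
outer loop
vertex 1.806 -3.941 -4.507
vertex 1.982 -4.44 -4.339
vertex 0.636 -4.04 -3.574
endloop
endfacet
facet normal -0.539 -0.435 -0.721
outer loop
vertex 0.636 -4.04 -3.574
vertex 1.982 -4.44 -4.339
vertex 0.812 -4.539 -3.405
endloop
endfacet
facet normal -0.781 -0.065 0.622
outer loop
vertex 0.636 -4.04 -3.574
vertex 0.812 -4.539 -3.405
vertex 1.035 -4.039 -3.073
endloop
endfacet
facet normal 0.780 0.066 -0.622
outer loop
vertex 1.982 -4.44 -4.339
vertex 2.205 -3.941 -4.007
vertex 2.326 -4.563 -3.921
endloop
endfacet
facet normal -0.088 -0.973 -0.214
outer loop
vertex 1.982 -4.44 -4.339
vertex 2.326 -4.563 -3.921
vertex 0.812 -4.539 -3.405
endloop
endfacet
facet normal -0.088 -0.973 -0.214
outer loop
vertex 0.812 -4.539 -3.405
vertex 2.326 -4.563 -3.921
vertex 1.156 -4.662 -2.987
endloop
endfacet
facet normal -0.780 -0.066 0.623
outer loop
vertex 0.812 -4.539 -3.405
vertex 1.156 -4.662 -2.987
vertex 1.035 -4.039 -3.073
endloop
endfacet
facet normal 0.780 0.066 -0.622
outer loop
vertex 2.326 -4.563 -3.921
vertex 2.205 -3.941 -4.007
vertex 2.579 -4.217 -3.567
endloop
endfacet
facet normal 0.429 -0.780 0.455
outer loop
vertex 2.326 -4.563 -3.921
vertex 2.579 -4.217 -3.567
vertex 1.156 -4.662 -2.987
endloop
endfacet
facet normal 0.430 -0.779 0.456
outer loop
vertex 1.156 -4.662 -2.987
vertex 2.579 -4.217 -3.567
vertex 1.409 -4.316 -2.634
endloop
endfacet
facet normal -0.780 -0.065 0.623
outer loop
vertex 1.156 -4.662 -2.987
vertex 1.409 -4.316 -2.634
vertex 1.035 -4.039 -3.073
endloop
endfacet
facet normal -0.796 -0.339 -0.501
outer loop
vertex 3.185 -4.253 4.162
vertex 2.303 -2.397 4.31
vertex 3.932 -3.777 2.653
endloop
endfacet
facet normal 0.428 -0.901 -0.072
outer loop
vertex 5.517 -3.103 3.65
vertex 3.185 -4.253 4.162
vertex 3.932 -3.777 2.653
endloop
endfacet
facet normal -0.796 -0.339 -0.501
outer loop
vertex 3.932 -3.777 2.653
vertex 2.303 -2.397 4.31
vertex 3.05 -1.921 2.801
endloop
endfacet
facet normal 0.427 0.272 -0.862
outer loop
vertex 3.05 -1.921 2.801
vertex 5.517 -3.103 3.65
vertex 3.932 -3.777 2.653
endloop
endfacet
facet normal -0.427 -0.272 0.862
outer loop
vertex 3.185 -4.253 4.162
vertex 3.888 -1.723 5.307
vertex 2.303 -2.397 4.31
endloop
endfacet
facet normal 0.428 -0.901 -0.072
outer loop
vertex 4.77 -3.579 5.159
vertex 3.185 -4.253 4.162
vertex 5.517 -3.103 3.65
endloop
endfacet
facet normal -0.427 -0.272 0.862
outer loop
vertex 4.77 -3.579 5.159
vertex 3.888 -1.723 5.307
vertex 3.185 -4.253 4.162
endloop
endfacet
facet normal -0.428 0.901 0.072
outer loop
vertex 2.303 -2.397 4.31
vertex 3.888 -1.723 5.307
vertex 3.05 -1.921 2.801
endloop
endfacet
facet normal 0.427 0.272 -0.862
outer loop
vertex 4.635 -1.247 3.798
vertex 5.517 -3.103 3.65
vertex 3.05 -1.921 2.801
endloop
endfacet
facet normal -0.428 0.901 0.072
outer loop
vertex 3.05 -1.921 2.801
vertex 3.888 -1.723 5.307
vertex 4.635 -1.247 3.798
endloop
endfacet
facet normal 0.796 0.339 0.501
outer loop
vertex 4.635 -1.247 3.798
vertex 4.77 -3.579 5.159
vertex 5.517 -3.103 3.65
endloop
endfacet
facet normal 0.796 0.339 0.501
outer loop
vertex 3.888 -1.723 5.307
vertex 4.77 -3.579 5.159
vertex 4.635 -1.247 3.798
endloop
endfacet

endsolid


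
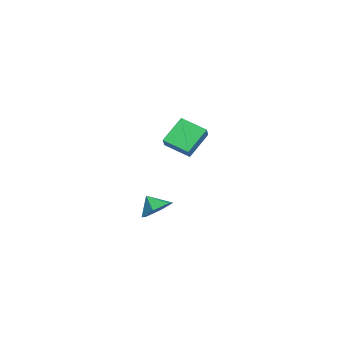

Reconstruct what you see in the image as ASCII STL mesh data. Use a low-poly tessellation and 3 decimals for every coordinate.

solid 
facet normal 0.490 0.522 -0.699
outer loop
vertex 2.699 -2.438 -1.868
vertex 2.364 -2.969 -2.499
vertex 1.925 -2.234 -2.258
endloop
endfacet
facet normal -0.353 0.332 0.875
outer loop
vertex 2.699 -2.438 -1.868
vertex 1.925 -2.234 -2.258
vertex 1.876 -3.491 -1.801
endloop
endfacet
facet normal 0.490 0.522 -0.699
outer loop
vertex 1.925 -2.234 -2.258
vertex 2.364 -2.969 -2.499
vertex 1.59 -2.765 -2.889
endloop
endfacet
facet normal -0.922 0.164 0.352
outer loop
vertex 1.925 -2.234 -2.258
vertex 1.59 -2.765 -2.889
vertex 1.876 -3.491 -1.801
endloop
endfacet
facet normal 0.490 0.522 -0.698
outer loop
vertex 1.59 -2.765 -2.889
vertex 2.364 -2.969 -2.499
vertex 2.03 -3.5 -3.13
endloop
endfacet
facet normal -0.868 -0.488 -0.097
outer loop
vertex 1.59 -2.765 -2.889
vertex 2.03 -3.5 -3.13
vertex 1.876 -3.491 -1.801
endloop
endfacet
facet normal 0.489 0.523 -0.699
outer loop
vertex 2.03 -3.5 -3.13
vertex 2.364 -2.969 -2.499
vertex 2.804 -3.704 -2.741
endloop
endfacet
facet normal -0.245 -0.969 -0.022
outer loop
vertex 2.03 -3.5 -3.13
vertex 2.804 -3.704 -2.741
vertex 1.876 -3.491 -1.801
endloop
endfacet
facet normal 0.489 0.523 -0.699
outer loop
vertex 2.804 -3.704 -2.741
vertex 2.364 -2.969 -2.499
vertex 3.138 -3.173 -2.11
endloop
endfacet
facet normal 0.325 -0.801 0.502
outer loop
vertex 2.804 -3.704 -2.741
vertex 3.138 -3.173 -2.11
vertex 1.876 -3.491 -1.801
endloop
endfacet
facet normal 0.489 0.522 -0.699
outer loop
vertex 3.138 -3.173 -2.11
vertex 2.364 -2.969 -2.499
vertex 2.699 -2.438 -1.868
endloop
endfacet
facet normal 0.271 -0.151 0.951
outer loop
vertex 3.138 -3.173 -2.11
vertex 2.699 -2.438 -1.868
vertex 1.876 -3.491 -1.801
endloop
endfacet
facet normal -0.741 0.086 -0.666
outer loop
vertex -5.009 -1.624 -0.226
vertex -4.376 -0.364 -0.768
vertex -4.106 -2.561 -1.351
endloop
endfacet
facet normal -0.419 -0.834 0.359
outer loop
vertex -3.284 -2.656 -0.612
vertex -5.009 -1.624 -0.226
vertex -4.106 -2.561 -1.351
endloop
endfacet
facet normal -0.741 0.086 -0.666
outer loop
vertex -4.106 -2.561 -1.351
vertex -4.376 -0.364 -0.768
vertex -3.473 -1.301 -1.893
endloop
endfacet
facet normal 0.525 -0.545 -0.654
outer loop
vertex -3.473 -1.301 -1.893
vertex -3.284 -2.656 -0.612
vertex -4.106 -2.561 -1.351
endloop
endfacet
facet normal -0.525 0.545 0.654
outer loop
vertex -5.009 -1.624 -0.226
vertex -3.554 -0.459 -0.029
vertex -4.376 -0.364 -0.768
endloop
endfacet
facet normal -0.419 -0.834 0.359
outer loop
vertex -4.187 -1.719 0.513
vertex -5.009 -1.624 -0.226
vertex -3.284 -2.656 -0.612
endloop
endfacet
facet normal -0.525 0.545 0.654
outer loop
vertex -4.187 -1.719 0.513
vertex -3.554 -0.459 -0.029
vertex -5.009 -1.624 -0.226
endloop
endfacet
facet normal 0.419 0.834 -0.359
outer loop
vertex -4.376 -0.364 -0.768
vertex -3.554 -0.459 -0.029
vertex -3.473 -1.301 -1.893
endloop
endfacet
facet normal 0.525 -0.545 -0.654
outer loop
vertex -2.651 -1.396 -1.154
vertex -3.284 -2.656 -0.612
vertex -3.473 -1.301 -1.893
endloop
endfacet
facet normal 0.419 0.834 -0.359
outer loop
vertex -3.473 -1.301 -1.893
vertex -3.554 -0.459 -0.029
vertex -2.651 -1.396 -1.154
endloop
endfacet
facet normal 0.741 -0.086 0.666
outer loop
vertex -2.651 -1.396 -1.154
vertex -4.187 -1.719 0.513
vertex -3.284 -2.656 -0.612
endloop
endfacet
facet normal 0.741 -0.086 0.666
outer loop
vertex -3.554 -0.459 -0.029
vertex -4.187 -1.719 0.513
vertex -2.651 -1.396 -1.154
endloop
endfacet

endsolid


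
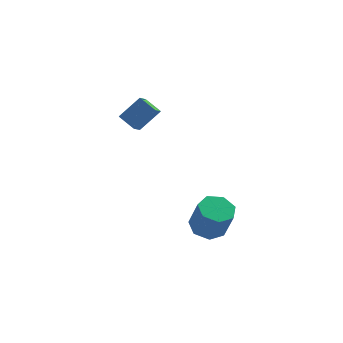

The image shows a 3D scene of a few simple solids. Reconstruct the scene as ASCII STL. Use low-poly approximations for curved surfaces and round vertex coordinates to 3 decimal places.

solid 
facet normal -0.198 0.329 -0.924
outer loop
vertex -0.089 -2.674 -2.356
vertex -0.994 -2.901 -2.243
vertex -0.565 -2.089 -2.046
endloop
endfacet
facet normal 0.787 0.614 0.050
outer loop
vertex -0.089 -2.674 -2.356
vertex -0.565 -2.089 -2.046
vertex 0.259 -3.251 -0.731
endloop
endfacet
facet normal 0.788 0.614 0.049
outer loop
vertex 0.259 -3.251 -0.731
vertex -0.565 -2.089 -2.046
vertex -0.216 -2.666 -0.421
endloop
endfacet
facet normal 0.199 -0.328 0.924
outer loop
vertex 0.259 -3.251 -0.731
vertex -0.216 -2.666 -0.421
vertex -0.646 -3.479 -0.617
endloop
endfacet
facet normal -0.198 0.329 -0.923
outer loop
vertex -0.565 -2.089 -2.046
vertex -0.994 -2.901 -2.243
vertex -1.364 -2.115 -1.884
endloop
endfacet
facet normal 0.036 0.944 0.328
outer loop
vertex -0.565 -2.089 -2.046
vertex -1.364 -2.115 -1.884
vertex -0.216 -2.666 -0.421
endloop
endfacet
facet normal 0.036 0.944 0.328
outer loop
vertex -0.216 -2.666 -0.421
vertex -1.364 -2.115 -1.884
vertex -1.015 -2.692 -0.259
endloop
endfacet
facet normal 0.198 -0.327 0.924
outer loop
vertex -0.216 -2.666 -0.421
vertex -1.015 -2.692 -0.259
vertex -0.646 -3.479 -0.617
endloop
endfacet
facet normal -0.199 0.328 -0.923
outer loop
vertex -1.364 -2.115 -1.884
vertex -0.994 -2.901 -2.243
vertex -1.885 -2.734 -1.992
endloop
endfacet
facet normal -0.744 0.563 0.360
outer loop
vertex -1.364 -2.115 -1.884
vertex -1.885 -2.734 -1.992
vertex -1.015 -2.692 -0.259
endloop
endfacet
facet normal -0.744 0.563 0.360
outer loop
vertex -1.015 -2.692 -0.259
vertex -1.885 -2.734 -1.992
vertex -1.536 -3.311 -0.367
endloop
endfacet
facet normal 0.198 -0.328 0.924
outer loop
vertex -1.015 -2.692 -0.259
vertex -1.536 -3.311 -0.367
vertex -0.646 -3.479 -0.617
endloop
endfacet
facet normal -0.199 0.328 -0.923
outer loop
vertex -1.885 -2.734 -1.992
vertex -0.994 -2.901 -2.243
vertex -1.735 -3.479 -2.289
endloop
endfacet
facet normal -0.963 -0.242 0.121
outer loop
vertex -1.885 -2.734 -1.992
vertex -1.735 -3.479 -2.289
vertex -1.536 -3.311 -0.367
endloop
endfacet
facet normal -0.963 -0.242 0.121
outer loop
vertex -1.536 -3.311 -0.367
vertex -1.735 -3.479 -2.289
vertex -1.386 -4.056 -0.663
endloop
endfacet
facet normal 0.198 -0.327 0.924
outer loop
vertex -1.536 -3.311 -0.367
vertex -1.386 -4.056 -0.663
vertex -0.646 -3.479 -0.617
endloop
endfacet
facet normal -0.198 0.328 -0.924
outer loop
vertex -1.735 -3.479 -2.289
vertex -0.994 -2.901 -2.243
vertex -1.027 -3.789 -2.551
endloop
endfacet
facet normal -0.456 -0.865 -0.209
outer loop
vertex -1.735 -3.479 -2.289
vertex -1.027 -3.789 -2.551
vertex -1.386 -4.056 -0.663
endloop
endfacet
facet normal -0.457 -0.865 -0.209
outer loop
vertex -1.386 -4.056 -0.663
vertex -1.027 -3.789 -2.551
vertex -0.679 -4.366 -0.925
endloop
endfacet
facet normal 0.198 -0.328 0.924
outer loop
vertex -1.386 -4.056 -0.663
vertex -0.679 -4.366 -0.925
vertex -0.646 -3.479 -0.617
endloop
endfacet
facet normal -0.198 0.328 -0.924
outer loop
vertex -1.027 -3.789 -2.551
vertex -0.994 -2.901 -2.243
vertex -0.295 -3.431 -2.581
endloop
endfacet
facet normal 0.394 -0.837 -0.381
outer loop
vertex -1.027 -3.789 -2.551
vertex -0.295 -3.431 -2.581
vertex -0.679 -4.366 -0.925
endloop
endfacet
facet normal 0.393 -0.837 -0.381
outer loop
vertex -0.679 -4.366 -0.925
vertex -0.295 -3.431 -2.581
vertex 0.054 -4.008 -0.955
endloop
endfacet
facet normal 0.198 -0.328 0.924
outer loop
vertex -0.679 -4.366 -0.925
vertex 0.054 -4.008 -0.955
vertex -0.646 -3.479 -0.617
endloop
endfacet
facet normal -0.198 0.328 -0.924
outer loop
vertex -0.295 -3.431 -2.581
vertex -0.994 -2.901 -2.243
vertex -0.089 -2.674 -2.356
endloop
endfacet
facet normal 0.947 -0.178 -0.267
outer loop
vertex -0.295 -3.431 -2.581
vertex -0.089 -2.674 -2.356
vertex 0.054 -4.008 -0.955
endloop
endfacet
facet normal 0.947 -0.178 -0.266
outer loop
vertex 0.054 -4.008 -0.955
vertex -0.089 -2.674 -2.356
vertex 0.259 -3.251 -0.731
endloop
endfacet
facet normal 0.199 -0.327 0.924
outer loop
vertex 0.054 -4.008 -0.955
vertex 0.259 -3.251 -0.731
vertex -0.646 -3.479 -0.617
endloop
endfacet
facet normal -0.605 0.675 0.422
outer loop
vertex -3.553 3.035 3.201
vertex -3.202 3.671 2.687
vertex -4.624 2.752 2.117
endloop
endfacet
facet normal -0.395 -0.715 0.577
outer loop
vertex -3.958 2.009 1.653
vertex -3.553 3.035 3.201
vertex -4.624 2.752 2.117
endloop
endfacet
facet normal -0.605 0.675 0.421
outer loop
vertex -4.624 2.752 2.117
vertex -3.202 3.671 2.687
vertex -4.272 3.388 1.603
endloop
endfacet
facet normal -0.691 -0.183 -0.699
outer loop
vertex -4.272 3.388 1.603
vertex -3.958 2.009 1.653
vertex -4.624 2.752 2.117
endloop
endfacet
facet normal 0.691 0.183 0.699
outer loop
vertex -3.553 3.035 3.201
vertex -2.536 2.928 2.223
vertex -3.202 3.671 2.687
endloop
endfacet
facet normal -0.396 -0.714 0.577
outer loop
vertex -2.888 2.292 2.737
vertex -3.553 3.035 3.201
vertex -3.958 2.009 1.653
endloop
endfacet
facet normal 0.691 0.182 0.699
outer loop
vertex -2.888 2.292 2.737
vertex -2.536 2.928 2.223
vertex -3.553 3.035 3.201
endloop
endfacet
facet normal 0.395 0.715 -0.577
outer loop
vertex -3.202 3.671 2.687
vertex -2.536 2.928 2.223
vertex -4.272 3.388 1.603
endloop
endfacet
facet normal -0.692 -0.183 -0.699
outer loop
vertex -3.607 2.645 1.139
vertex -3.958 2.009 1.653
vertex -4.272 3.388 1.603
endloop
endfacet
facet normal 0.395 0.714 -0.577
outer loop
vertex -4.272 3.388 1.603
vertex -2.536 2.928 2.223
vertex -3.607 2.645 1.139
endloop
endfacet
facet normal 0.606 -0.675 -0.422
outer loop
vertex -3.607 2.645 1.139
vertex -2.888 2.292 2.737
vertex -3.958 2.009 1.653
endloop
endfacet
facet normal 0.605 -0.675 -0.421
outer loop
vertex -2.536 2.928 2.223
vertex -2.888 2.292 2.737
vertex -3.607 2.645 1.139
endloop
endfacet

endsolid


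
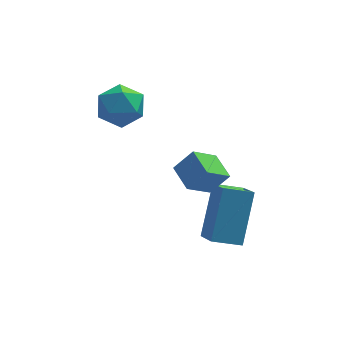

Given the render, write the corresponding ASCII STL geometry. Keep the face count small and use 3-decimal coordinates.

solid 
facet normal -0.946 -0.049 0.321
outer loop
vertex 3.088 -2.047 -1.231
vertex 3.58 -0.809 0.406
vertex 2.83 -1.125 -1.85
endloop
endfacet
facet normal -0.233 -0.586 -0.776
outer loop
vertex 3.88 -1.071 -2.206
vertex 3.088 -2.047 -1.231
vertex 2.83 -1.125 -1.85
endloop
endfacet
facet normal -0.946 -0.049 0.321
outer loop
vertex 2.83 -1.125 -1.85
vertex 3.58 -0.809 0.406
vertex 3.322 0.112 -0.213
endloop
endfacet
facet normal -0.226 0.809 -0.543
outer loop
vertex 3.322 0.112 -0.213
vertex 3.88 -1.071 -2.206
vertex 2.83 -1.125 -1.85
endloop
endfacet
facet normal 0.226 -0.808 0.544
outer loop
vertex 3.088 -2.047 -1.231
vertex 4.63 -0.755 0.05
vertex 3.58 -0.809 0.406
endloop
endfacet
facet normal -0.232 -0.587 -0.776
outer loop
vertex 4.138 -1.992 -1.587
vertex 3.088 -2.047 -1.231
vertex 3.88 -1.071 -2.206
endloop
endfacet
facet normal 0.226 -0.809 0.543
outer loop
vertex 4.138 -1.992 -1.587
vertex 4.63 -0.755 0.05
vertex 3.088 -2.047 -1.231
endloop
endfacet
facet normal 0.233 0.587 0.776
outer loop
vertex 3.58 -0.809 0.406
vertex 4.63 -0.755 0.05
vertex 3.322 0.112 -0.213
endloop
endfacet
facet normal -0.227 0.808 -0.543
outer loop
vertex 4.372 0.167 -0.569
vertex 3.88 -1.071 -2.206
vertex 3.322 0.112 -0.213
endloop
endfacet
facet normal 0.232 0.586 0.776
outer loop
vertex 3.322 0.112 -0.213
vertex 4.63 -0.755 0.05
vertex 4.372 0.167 -0.569
endloop
endfacet
facet normal 0.946 0.049 -0.321
outer loop
vertex 4.372 0.167 -0.569
vertex 4.138 -1.992 -1.587
vertex 3.88 -1.071 -2.206
endloop
endfacet
facet normal 0.946 0.049 -0.321
outer loop
vertex 4.63 -0.755 0.05
vertex 4.138 -1.992 -1.587
vertex 4.372 0.167 -0.569
endloop
endfacet
facet normal -0.670 -0.421 0.612
outer loop
vertex 3.013 -1.12 1.581
vertex 2.632 -0.161 1.824
vertex 2.357 -1.188 0.816
endloop
endfacet
facet normal 0.360 -0.905 -0.228
outer loop
vertex 3.168 -0.679 0.076
vertex 3.013 -1.12 1.581
vertex 2.357 -1.188 0.816
endloop
endfacet
facet normal -0.670 -0.421 0.612
outer loop
vertex 2.357 -1.188 0.816
vertex 2.632 -0.161 1.824
vertex 1.976 -0.229 1.059
endloop
endfacet
facet normal -0.650 -0.066 -0.757
outer loop
vertex 1.976 -0.229 1.059
vertex 3.168 -0.679 0.076
vertex 2.357 -1.188 0.816
endloop
endfacet
facet normal 0.650 0.066 0.757
outer loop
vertex 3.013 -1.12 1.581
vertex 3.443 0.348 1.084
vertex 2.632 -0.161 1.824
endloop
endfacet
facet normal 0.360 -0.905 -0.228
outer loop
vertex 3.824 -0.611 0.841
vertex 3.013 -1.12 1.581
vertex 3.168 -0.679 0.076
endloop
endfacet
facet normal 0.650 0.066 0.757
outer loop
vertex 3.824 -0.611 0.841
vertex 3.443 0.348 1.084
vertex 3.013 -1.12 1.581
endloop
endfacet
facet normal -0.360 0.905 0.228
outer loop
vertex 2.632 -0.161 1.824
vertex 3.443 0.348 1.084
vertex 1.976 -0.229 1.059
endloop
endfacet
facet normal -0.650 -0.066 -0.757
outer loop
vertex 2.787 0.28 0.319
vertex 3.168 -0.679 0.076
vertex 1.976 -0.229 1.059
endloop
endfacet
facet normal -0.360 0.905 0.228
outer loop
vertex 1.976 -0.229 1.059
vertex 3.443 0.348 1.084
vertex 2.787 0.28 0.319
endloop
endfacet
facet normal 0.670 0.421 -0.612
outer loop
vertex 2.787 0.28 0.319
vertex 3.824 -0.611 0.841
vertex 3.168 -0.679 0.076
endloop
endfacet
facet normal 0.670 0.421 -0.612
outer loop
vertex 3.443 0.348 1.084
vertex 3.824 -0.611 0.841
vertex 2.787 0.28 0.319
endloop
endfacet
facet normal -0.514 -0.378 0.770
outer loop
vertex -0.374 2.073 3.009
vertex -0.06 1.216 2.798
vertex 0.423 1.76 3.387
endloop
endfacet
facet normal -0.313 0.294 0.903
outer loop
vertex -0.374 2.073 3.009
vertex 0.423 1.76 3.387
vertex 0.366 2.642 3.08
endloop
endfacet
facet normal -0.584 0.711 0.391
outer loop
vertex -0.374 2.073 3.009
vertex 0.366 2.642 3.08
vertex -0.153 2.644 2.301
endloop
endfacet
facet normal -0.953 0.296 -0.059
outer loop
vertex -0.374 2.073 3.009
vertex -0.153 2.644 2.301
vertex -0.416 1.763 2.127
endloop
endfacet
facet normal -0.910 -0.377 0.176
outer loop
vertex -0.374 2.073 3.009
vertex -0.416 1.763 2.127
vertex -0.06 1.216 2.798
endloop
endfacet
facet normal 0.399 0.324 0.858
outer loop
vertex 0.366 2.642 3.08
vertex 0.423 1.76 3.387
vertex 1.136 2.137 2.913
endloop
endfacet
facet normal 0.073 -0.762 0.644
outer loop
vertex 0.423 1.76 3.387
vertex -0.06 1.216 2.798
vertex 0.873 1.256 2.739
endloop
endfacet
facet normal -0.567 -0.760 -0.318
outer loop
vertex -0.06 1.216 2.798
vertex -0.416 1.763 2.127
vertex 0.354 1.258 1.96
endloop
endfacet
facet normal -0.637 0.328 -0.698
outer loop
vertex -0.416 1.763 2.127
vertex -0.153 2.644 2.301
vertex 0.297 2.14 1.653
endloop
endfacet
facet normal -0.041 0.999 0.030
outer loop
vertex -0.153 2.644 2.301
vertex 0.366 2.642 3.08
vertex 0.78 2.684 2.242
endloop
endfacet
facet normal 0.953 -0.296 0.059
outer loop
vertex 1.094 1.827 2.031
vertex 1.136 2.137 2.913
vertex 0.873 1.256 2.739
endloop
endfacet
facet normal 0.584 -0.711 -0.391
outer loop
vertex 1.094 1.827 2.031
vertex 0.873 1.256 2.739
vertex 0.354 1.258 1.96
endloop
endfacet
facet normal 0.313 -0.294 -0.903
outer loop
vertex 1.094 1.827 2.031
vertex 0.354 1.258 1.96
vertex 0.297 2.14 1.653
endloop
endfacet
facet normal 0.514 0.378 -0.770
outer loop
vertex 1.094 1.827 2.031
vertex 0.297 2.14 1.653
vertex 0.78 2.684 2.242
endloop
endfacet
facet normal 0.910 0.377 -0.176
outer loop
vertex 1.094 1.827 2.031
vertex 0.78 2.684 2.242
vertex 1.136 2.137 2.913
endloop
endfacet
facet normal 0.637 -0.328 0.698
outer loop
vertex 0.873 1.256 2.739
vertex 1.136 2.137 2.913
vertex 0.423 1.76 3.387
endloop
endfacet
facet normal 0.041 -0.999 -0.030
outer loop
vertex 0.354 1.258 1.96
vertex 0.873 1.256 2.739
vertex -0.06 1.216 2.798
endloop
endfacet
facet normal -0.399 -0.324 -0.858
outer loop
vertex 0.297 2.14 1.653
vertex 0.354 1.258 1.96
vertex -0.416 1.763 2.127
endloop
endfacet
facet normal -0.073 0.762 -0.644
outer loop
vertex 0.78 2.684 2.242
vertex 0.297 2.14 1.653
vertex -0.153 2.644 2.301
endloop
endfacet
facet normal 0.567 0.760 0.318
outer loop
vertex 1.136 2.137 2.913
vertex 0.78 2.684 2.242
vertex 0.366 2.642 3.08
endloop
endfacet

endsolid
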